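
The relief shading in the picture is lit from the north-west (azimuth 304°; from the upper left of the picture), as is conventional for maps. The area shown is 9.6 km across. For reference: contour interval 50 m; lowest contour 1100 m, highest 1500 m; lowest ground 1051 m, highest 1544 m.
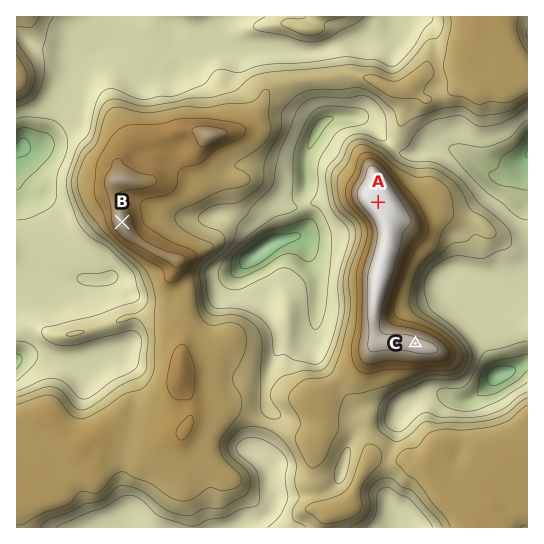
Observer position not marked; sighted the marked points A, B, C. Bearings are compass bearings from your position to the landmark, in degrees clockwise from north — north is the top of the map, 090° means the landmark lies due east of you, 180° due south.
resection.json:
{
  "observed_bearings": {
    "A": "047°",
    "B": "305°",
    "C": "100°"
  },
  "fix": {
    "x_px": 256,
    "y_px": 316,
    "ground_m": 1250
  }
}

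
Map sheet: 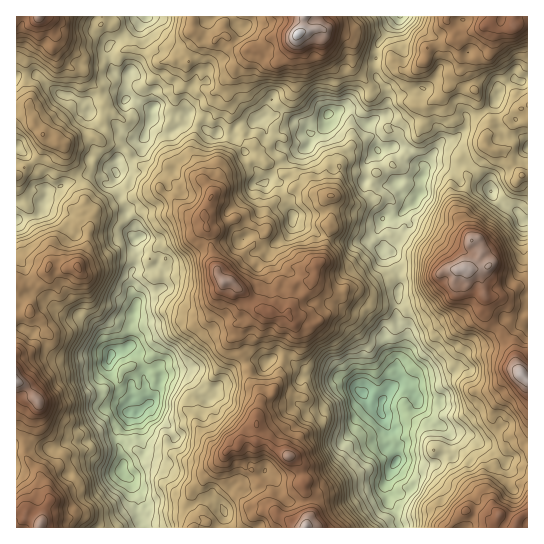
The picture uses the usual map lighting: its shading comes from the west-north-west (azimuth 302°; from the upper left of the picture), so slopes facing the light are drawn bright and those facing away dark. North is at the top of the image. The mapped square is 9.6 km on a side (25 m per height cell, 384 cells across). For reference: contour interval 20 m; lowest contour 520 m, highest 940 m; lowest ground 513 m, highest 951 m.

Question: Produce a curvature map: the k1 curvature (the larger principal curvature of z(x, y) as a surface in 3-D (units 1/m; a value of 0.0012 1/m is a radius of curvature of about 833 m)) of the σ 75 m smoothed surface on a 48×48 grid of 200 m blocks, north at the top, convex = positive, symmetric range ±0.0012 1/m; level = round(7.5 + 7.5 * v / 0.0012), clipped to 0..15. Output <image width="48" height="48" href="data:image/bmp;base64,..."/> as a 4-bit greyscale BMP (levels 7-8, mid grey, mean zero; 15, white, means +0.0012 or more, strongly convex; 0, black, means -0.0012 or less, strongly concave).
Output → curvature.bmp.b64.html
<image width="48" height="48" href="data:image/bmp;base64,Qk32BAAAAAAAAHYAAAAoAAAAMAAAADAAAAABAAQAAAAAAIAEAAATCwAAEwsAABAAAAAAAAAAAAAAABEREQAiIiIAMzMzAERERABVVVUAZmZmAHd3dwCIiIgAmZmZAKqqqgC7u7sAzMzMAN3d3QDu7u4A////AKz6jLy6lniM28fMmL3OyauYqGas+4q6urrLi+2oiYmrm5R8zfquuJl2eavKv+rP39muyZmqmYa7qYfMu6aLu5aIeJvafNjqacq9qcmIiIrc2Wunioq8rLd4eZa6ebvZR5nLa9hFZq2H3JqGuGnNyrqYiamaq7u5qZzai7lkeLlmrNuKpHzdyZnNhnqYmHymZ92YuZuofJitqu+Yht/9t4iLtmjKl4qpV8toqr26y4rHic/83/7Mk1p3eZnu2peLmqqribqK26uUrZ38u6i8tYmpqorqd4ibmJrKe7mqeKyp6ni+yom866iZiIqoeInIa5vqnIaXRXfL14d9+oeYnqh3aMurzanGbJz9zHWHaGWuqHdr/HaLzbiIi8Z5Wce6m7/7q7u4iYityGWL3dm+uLZaebd7WfypjP3HmWi8eImLrJZv2/puhLVKh5eLv9u6r6mJqWiNuJdqeOePtex9hYh8mYd3ylec/4h4yJdazKZqdbq+g7ushoechnl5t3m7/buKxoZHiLlZh7ypl3m8iKicdXmaiIqa25m8u4aJZ6qpnLu5qHm8mqm5u6m5qHecyGesvcibu4rMynm5mavNu5mnapepq6vsmKvah7mpiIi7momprMy67Ju5iIiXi63HmZ6Ippy6Z527mqiZ3buYi6iLyqmaupynuHuIqq2HhpqKq9m8uIioibqbmImp7KvNt6mpmsyIeKhXe83/mJmLu87bl3vMypqam6vKm/25mrqXev/qqrma2Imoqpr/qqm5mnjN79rKh7d2bf2WaJy8/KmXmoje7svtp5mrzNmrqshnrvqJhonO/7mYVpvLmqrdmMqsd9t5iLqs29lIuZmYvZR4aJqqit3rm3qtldxoY3h8ytpWrchpn7eJupd6m//Kl1qKya2JqLqbrMvLzbVXz9qIeYeKnOyJg5xluZy5ipq9zta9mqdXvaiXeXmb3umIl8pou8yqmZfbbvq5irqqvN3Muodo/rh6mLdoisqJrM2na/2Xd7u87+p5mZdb+rc628d5erl4ibyazq2nVYmbmudahaiK2Mlq7eyZq5pliJyKy5y6mczKmdis26h5uauLza2I3Ht2u4zJqt2pvKp4q8uIrLh4qomrykm7+5i713uryqy4uYplqs2Vd6uXmaz8xlr+7b25hmto11l6qayHl527qZ6od52nqb/bqJqnqZqYuXmaibl3lp14unzJqYu4ur25l1m923i4e5m4V6p6hYyniIqoqXrMua24mWnpi1bXapqpiJzKZYfLic3Jp32Gy76WWYvIapm5mrqZlmzYaabNqbmNx79myrypibuZq7iamayYp2rJi7nbmKh5yb1ntah8vNl5VriKlovJrMmrirvHm964q5p5Z5h+uMmsZ77Lt4m7vvybunuovr/3a73ZeGiuqsh83cipqYisuKy3vJu4zGv7nHnqZ3jMy5hYu4mqu8vM2q/7zazYq8zru4i7uLuryWmbt5mt66x1iq39zqvbuZzaut3N/Z3syVe8l1db9oyWh3javMzMpTa95my4yw=="/>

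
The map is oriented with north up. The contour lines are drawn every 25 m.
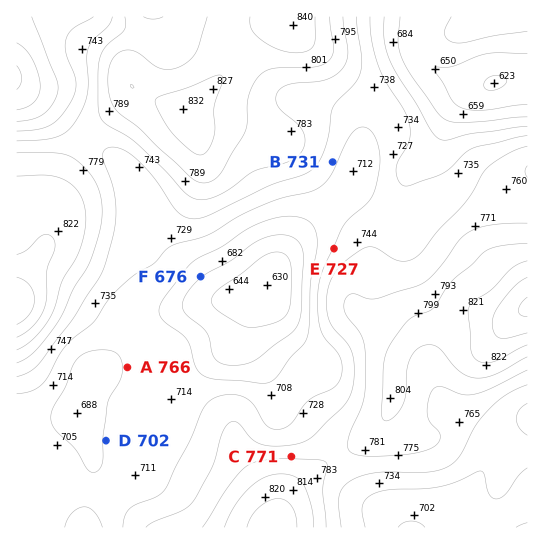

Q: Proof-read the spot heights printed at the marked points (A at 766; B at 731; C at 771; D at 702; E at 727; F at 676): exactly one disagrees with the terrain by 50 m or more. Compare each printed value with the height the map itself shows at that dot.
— A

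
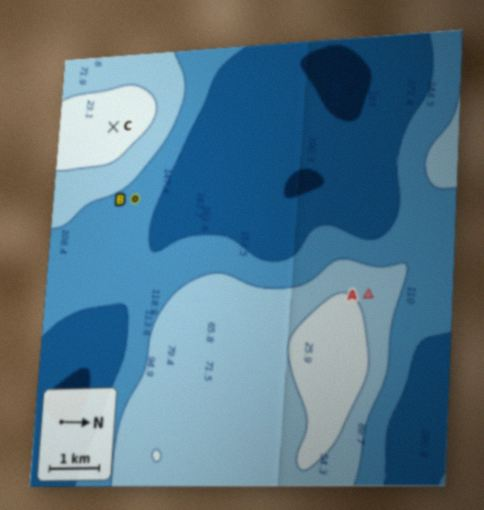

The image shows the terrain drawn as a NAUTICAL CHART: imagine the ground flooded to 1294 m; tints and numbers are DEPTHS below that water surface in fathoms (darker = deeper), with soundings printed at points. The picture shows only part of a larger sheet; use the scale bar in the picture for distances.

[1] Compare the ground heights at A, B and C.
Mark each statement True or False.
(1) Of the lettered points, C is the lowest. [False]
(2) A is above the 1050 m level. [True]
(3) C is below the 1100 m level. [False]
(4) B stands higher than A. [False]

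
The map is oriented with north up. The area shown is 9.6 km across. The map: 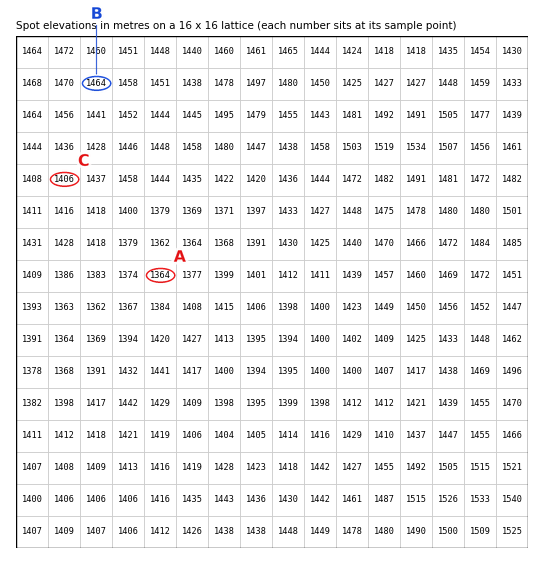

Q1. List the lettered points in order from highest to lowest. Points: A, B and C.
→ B C A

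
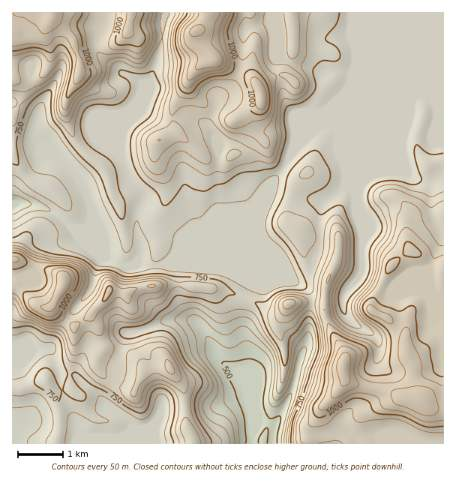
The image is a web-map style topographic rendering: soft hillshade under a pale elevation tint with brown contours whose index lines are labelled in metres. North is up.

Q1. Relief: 480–1220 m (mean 810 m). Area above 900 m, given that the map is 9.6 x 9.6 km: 24.6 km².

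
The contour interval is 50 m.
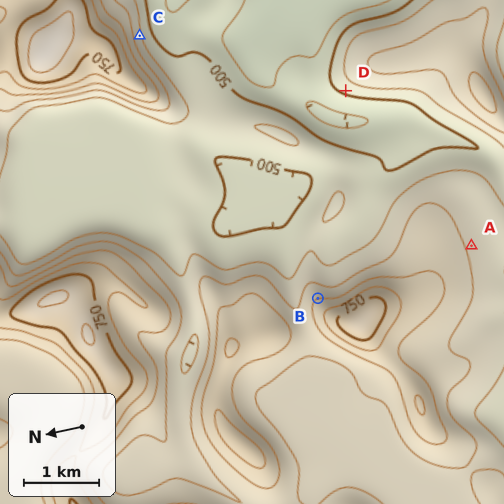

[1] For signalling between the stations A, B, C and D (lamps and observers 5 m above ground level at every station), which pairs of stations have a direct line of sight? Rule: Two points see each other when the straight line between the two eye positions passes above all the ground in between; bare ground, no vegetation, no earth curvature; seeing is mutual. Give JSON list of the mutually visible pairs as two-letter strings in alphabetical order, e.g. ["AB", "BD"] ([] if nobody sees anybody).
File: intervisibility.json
["BC", "BD", "CD"]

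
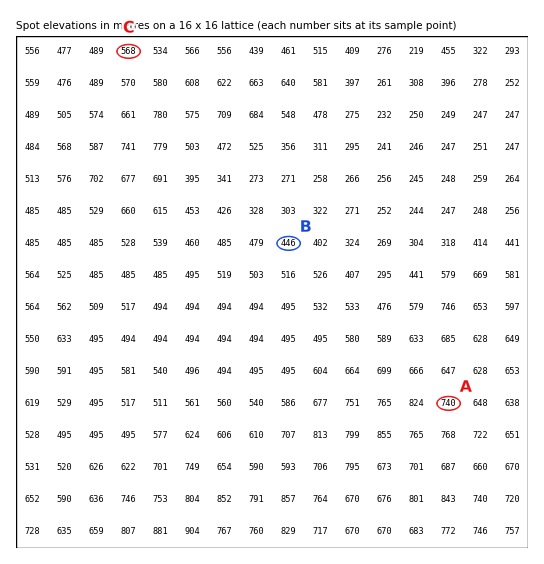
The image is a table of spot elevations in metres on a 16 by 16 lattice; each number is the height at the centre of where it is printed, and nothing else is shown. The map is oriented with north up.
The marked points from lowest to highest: B C A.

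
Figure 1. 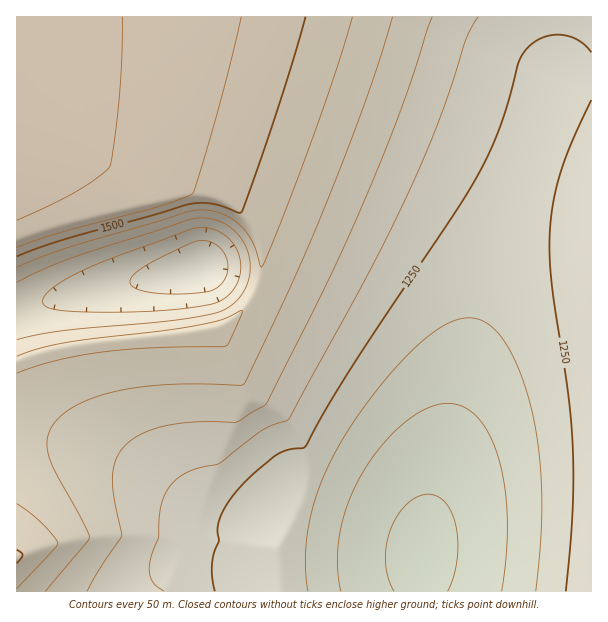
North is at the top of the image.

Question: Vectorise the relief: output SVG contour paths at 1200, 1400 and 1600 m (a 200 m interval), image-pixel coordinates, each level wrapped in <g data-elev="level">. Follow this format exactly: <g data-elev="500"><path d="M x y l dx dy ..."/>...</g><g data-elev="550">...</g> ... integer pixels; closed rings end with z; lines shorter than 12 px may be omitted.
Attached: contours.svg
<g data-elev="1200"><path d="M308 591l-3-36 5-37 12-38 19-39 34-49 36-41 17-14 15-11 13-6 12-2 9 1 9 4 9 7 8 9 16 30 12 39 8 41 3 43-1 47-5 52"/></g><g data-elev="1400"><path d="M45 591l42-49 2-5-6-16-26-45-7-17-3-18 5-15 9-10 14-10 19-8 22-7 48-6 34-1 42 1 5-2 47-101 34-79 41-105 26-81"/><path d="M17 282l27-13 31-12 113-37 10-2 11 0 9 3 15 9 12 15 5 18-1 15-6 15-11 12-14 7-50 9-109 10-42 9"/></g><g data-elev="1600"><path d="M17 220l58-28 21-13 14-12 5-29 5-43 2-78"/></g>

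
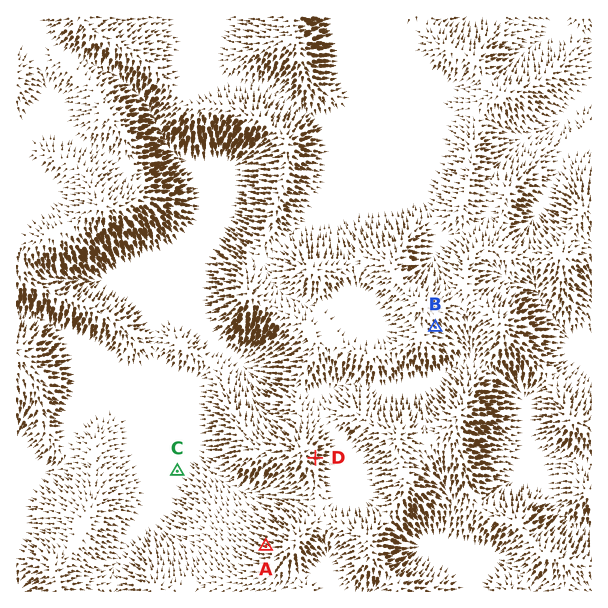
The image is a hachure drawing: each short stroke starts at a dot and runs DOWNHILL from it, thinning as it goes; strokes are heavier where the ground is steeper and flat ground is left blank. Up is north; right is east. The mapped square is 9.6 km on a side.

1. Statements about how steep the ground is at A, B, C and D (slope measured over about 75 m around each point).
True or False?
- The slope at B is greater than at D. False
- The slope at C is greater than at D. False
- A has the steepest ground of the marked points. True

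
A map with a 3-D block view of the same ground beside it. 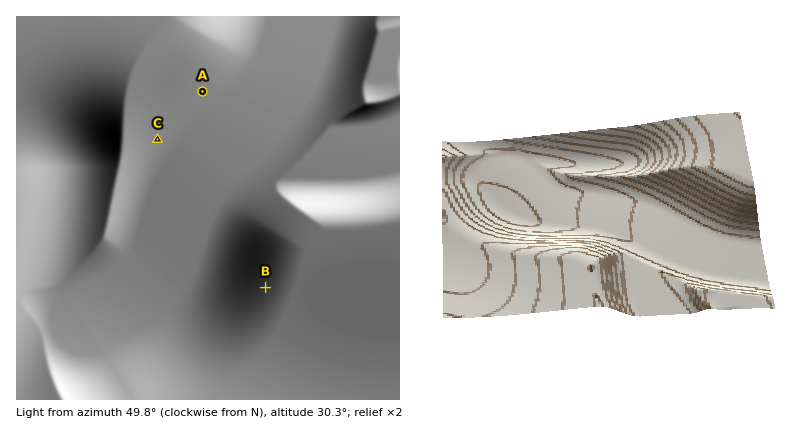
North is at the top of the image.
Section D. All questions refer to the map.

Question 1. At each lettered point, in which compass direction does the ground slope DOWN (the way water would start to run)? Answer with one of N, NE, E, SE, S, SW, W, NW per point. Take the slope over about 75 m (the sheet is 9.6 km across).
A SE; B W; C SE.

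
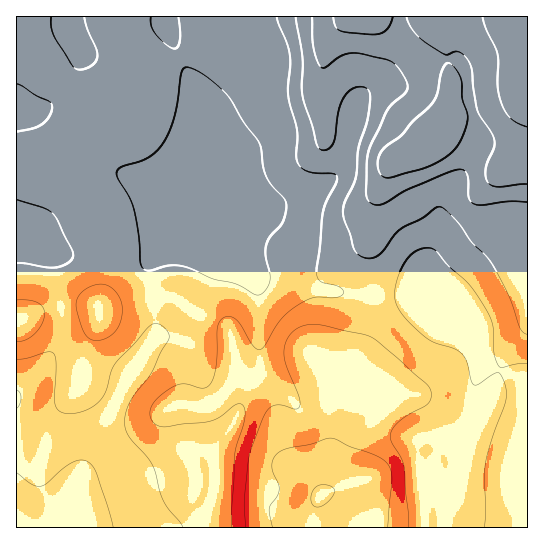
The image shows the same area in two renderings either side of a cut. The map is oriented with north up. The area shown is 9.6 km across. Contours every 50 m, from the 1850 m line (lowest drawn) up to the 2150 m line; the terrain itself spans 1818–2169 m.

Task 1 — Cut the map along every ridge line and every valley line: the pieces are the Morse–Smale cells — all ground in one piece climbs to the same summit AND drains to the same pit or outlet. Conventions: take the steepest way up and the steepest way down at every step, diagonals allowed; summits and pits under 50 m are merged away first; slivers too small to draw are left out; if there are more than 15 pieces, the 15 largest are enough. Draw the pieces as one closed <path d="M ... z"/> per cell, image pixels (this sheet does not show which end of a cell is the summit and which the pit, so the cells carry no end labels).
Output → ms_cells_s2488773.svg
<path d="M527 16l-363 1 0 8 21 42 12 35 0 31-2 13-18 32-2 11 1 9 9 17-1 22 4 8 26 22 19 4 14 0 6 5 8 3 18 0 42 12 45 5 64-3 31 24 11 12 4 8 5 24 8 6 28 9 8 6-2 53-10 15-6 21 2 23 13 34 6-1z"/><path d="M183 229l-6 8-12 6-12 12-4 8 0 16 7 44-1 12-3 4 6-2 19 2 9 4 5 4 20 51 18 25-2 10-10 10-5 11 4 16 0 16-15 42 320-1-12-33-2-23 6-21 10-15 2-53-8-6-28-9-6-4-3-5-5-24-14-17-31-24-35 3-42-1-39-6-35-10-18 0-8-3-6-5-25-2-16-8-18-16z"/><path d="M163 16l-94 0-1 10 12 25 0 8-8 19-9 13-17 16-11 4-19-2 1 419 50 0 2-2 6-33 13-44 67-114 1-12-7-44 0-16 4-8 12-12 12-6 7-8 1-14-9-17-1-9 2-11 16-28 4-17-1-38-11-28-21-42z"/><path d="M170 337l-12 0-6 4-25 40-19 36-15 21-17 49-4 31-3 10 130 0 2-2 15-40 0-16-4-16 5-11 10-10 2-10-18-25-20-51-10-7z"/><path d="M67 16l-51 1 1 91 18 3 11-4 17-16 9-13 8-19 0-8-9-17z"/>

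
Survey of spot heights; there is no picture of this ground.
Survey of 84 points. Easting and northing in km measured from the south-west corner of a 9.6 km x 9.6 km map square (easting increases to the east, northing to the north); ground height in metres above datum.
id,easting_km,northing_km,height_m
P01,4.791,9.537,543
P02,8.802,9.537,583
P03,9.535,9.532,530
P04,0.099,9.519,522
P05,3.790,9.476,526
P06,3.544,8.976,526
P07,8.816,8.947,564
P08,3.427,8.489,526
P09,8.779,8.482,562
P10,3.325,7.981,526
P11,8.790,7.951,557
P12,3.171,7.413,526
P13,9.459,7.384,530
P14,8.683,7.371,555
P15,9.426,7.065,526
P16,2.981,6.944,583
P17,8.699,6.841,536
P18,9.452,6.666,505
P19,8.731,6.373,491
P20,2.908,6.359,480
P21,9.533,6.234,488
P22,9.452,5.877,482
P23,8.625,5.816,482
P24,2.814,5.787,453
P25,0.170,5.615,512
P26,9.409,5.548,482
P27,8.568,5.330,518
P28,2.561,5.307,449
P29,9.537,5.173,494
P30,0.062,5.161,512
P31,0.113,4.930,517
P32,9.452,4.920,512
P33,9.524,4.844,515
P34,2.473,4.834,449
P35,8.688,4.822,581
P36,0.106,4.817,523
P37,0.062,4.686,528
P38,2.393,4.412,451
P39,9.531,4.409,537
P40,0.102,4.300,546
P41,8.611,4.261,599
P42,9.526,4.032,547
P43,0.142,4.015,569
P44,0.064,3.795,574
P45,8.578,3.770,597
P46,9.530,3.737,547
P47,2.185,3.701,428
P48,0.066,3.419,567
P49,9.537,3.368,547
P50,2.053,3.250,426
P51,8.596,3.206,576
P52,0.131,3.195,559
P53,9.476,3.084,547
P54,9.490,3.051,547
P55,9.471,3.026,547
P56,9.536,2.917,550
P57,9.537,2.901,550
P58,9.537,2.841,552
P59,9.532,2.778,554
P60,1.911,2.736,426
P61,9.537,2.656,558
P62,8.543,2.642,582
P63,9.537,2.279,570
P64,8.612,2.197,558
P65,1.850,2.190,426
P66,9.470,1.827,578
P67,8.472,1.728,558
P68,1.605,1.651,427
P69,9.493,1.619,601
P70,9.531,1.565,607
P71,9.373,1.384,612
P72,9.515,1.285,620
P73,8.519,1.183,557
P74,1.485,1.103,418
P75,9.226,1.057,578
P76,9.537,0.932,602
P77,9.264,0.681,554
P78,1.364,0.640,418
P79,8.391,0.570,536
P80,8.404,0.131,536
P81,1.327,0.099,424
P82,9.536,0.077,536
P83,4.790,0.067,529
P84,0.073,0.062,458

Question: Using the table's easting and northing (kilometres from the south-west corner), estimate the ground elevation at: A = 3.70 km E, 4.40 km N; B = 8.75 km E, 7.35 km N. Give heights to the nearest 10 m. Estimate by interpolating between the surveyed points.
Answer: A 480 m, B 560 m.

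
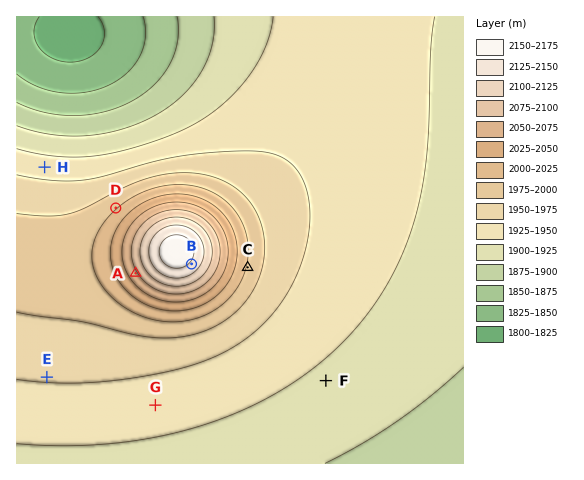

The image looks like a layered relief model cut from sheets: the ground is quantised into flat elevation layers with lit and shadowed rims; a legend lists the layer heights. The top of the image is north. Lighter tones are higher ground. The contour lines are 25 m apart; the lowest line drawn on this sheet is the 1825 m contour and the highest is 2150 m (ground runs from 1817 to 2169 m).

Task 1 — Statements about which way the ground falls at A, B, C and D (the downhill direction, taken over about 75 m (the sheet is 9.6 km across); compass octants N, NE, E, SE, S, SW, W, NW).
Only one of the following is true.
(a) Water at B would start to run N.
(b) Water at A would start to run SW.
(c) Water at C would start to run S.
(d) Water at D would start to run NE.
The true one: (b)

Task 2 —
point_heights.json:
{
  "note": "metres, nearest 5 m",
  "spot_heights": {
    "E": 1950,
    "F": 1920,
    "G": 1935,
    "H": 1940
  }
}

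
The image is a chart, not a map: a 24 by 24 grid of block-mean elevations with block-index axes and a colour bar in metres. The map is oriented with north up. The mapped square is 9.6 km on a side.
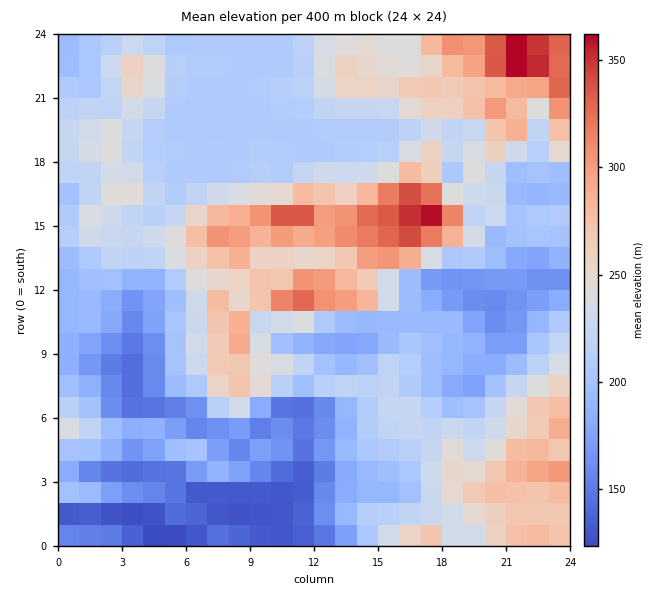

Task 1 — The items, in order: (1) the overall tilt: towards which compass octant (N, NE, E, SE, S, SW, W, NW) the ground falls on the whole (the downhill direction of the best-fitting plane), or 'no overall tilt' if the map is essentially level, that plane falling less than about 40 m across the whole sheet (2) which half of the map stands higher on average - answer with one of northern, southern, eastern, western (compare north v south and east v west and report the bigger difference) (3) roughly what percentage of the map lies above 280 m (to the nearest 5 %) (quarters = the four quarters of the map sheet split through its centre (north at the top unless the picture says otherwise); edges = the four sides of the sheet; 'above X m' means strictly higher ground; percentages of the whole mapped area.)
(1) Overall the map slopes down towards the south-west.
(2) The northern half stands higher on average than the southern half.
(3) About 10 % of the map lies above 280 m.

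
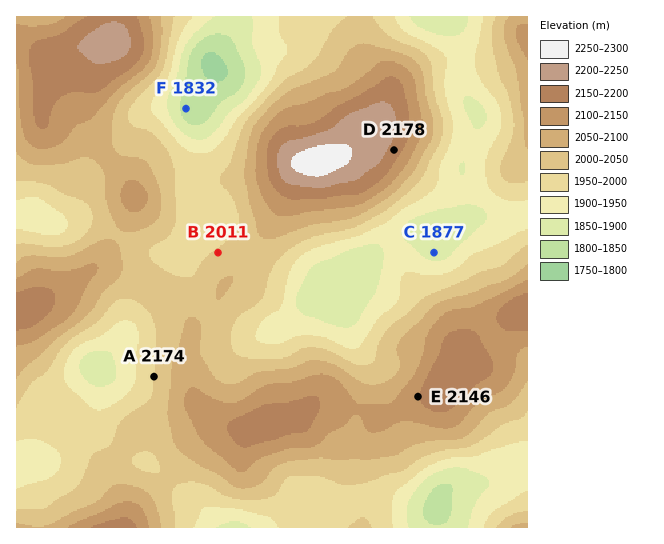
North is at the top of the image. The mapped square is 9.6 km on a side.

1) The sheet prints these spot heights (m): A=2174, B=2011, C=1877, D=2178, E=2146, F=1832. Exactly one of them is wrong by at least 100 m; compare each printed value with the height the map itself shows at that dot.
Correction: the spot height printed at A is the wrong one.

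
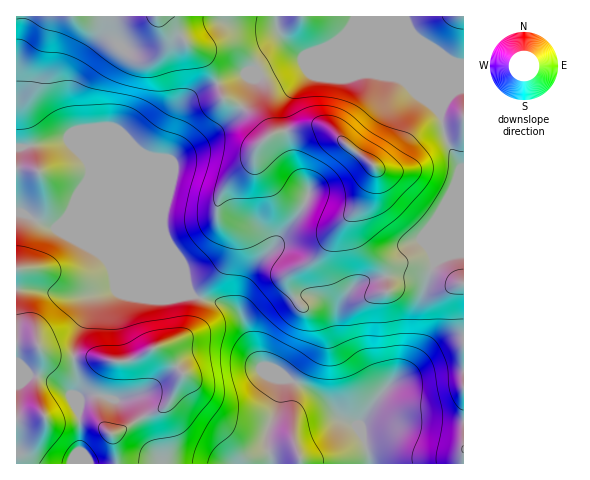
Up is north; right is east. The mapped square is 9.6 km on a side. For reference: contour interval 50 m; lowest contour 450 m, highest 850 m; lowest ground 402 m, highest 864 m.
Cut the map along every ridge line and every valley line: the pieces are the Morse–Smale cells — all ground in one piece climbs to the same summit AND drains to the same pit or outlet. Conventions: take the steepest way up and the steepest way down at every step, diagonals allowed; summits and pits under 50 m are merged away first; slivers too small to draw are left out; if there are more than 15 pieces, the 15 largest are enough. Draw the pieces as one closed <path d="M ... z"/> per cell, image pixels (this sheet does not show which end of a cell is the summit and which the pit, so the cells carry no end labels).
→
<path d="M405 16l-128 0-1 10 2 7 20 20 54 23-10 1-38-17-16 2-29 12-6 7-2 10-13 22-30 25-33 20-7 15 0 23-5 21 0 12 20 51 11 16 31 8 12 7 5 8 18 45 24 11 4 4-7 2-4 25-10 26 0 14 4 18 193-1 0-373-4 0-7 3-10 15-2 0-33-80z"/><path d="M22 213l-6 1 0 76 24 0 28 6 34-3-11 7-17 44 0 24 3 7-1 21 4 25 0 42 190 1-3-32 10-26 4-25 7-2-4-4-24-11-18-45-4-7-13-8-31-8-13-15-8-5-116-48-10-2z"/><path d="M276 16l-259 0-1 131 6 1 46-8 22 25 16 39 79 80-22-55 0-12 5-21 0-23 4-12 36-23 21-16 16-19 8-22 6-7 14-7 20-7 11 0 38 17 10-1-54-23-20-20z"/><path d="M40 290l-24 1 0 172 64 1 0-43-4-25 1-21-3-7 0-24 17-44 11-7-34 3z"/><path d="M68 140l-52 8 0 65 10 1 21 12 16 5 115 47-3-5-69-69-16-39z"/><path d="M463 16l-57 1 2 11 33 80 12-15 11-4z"/>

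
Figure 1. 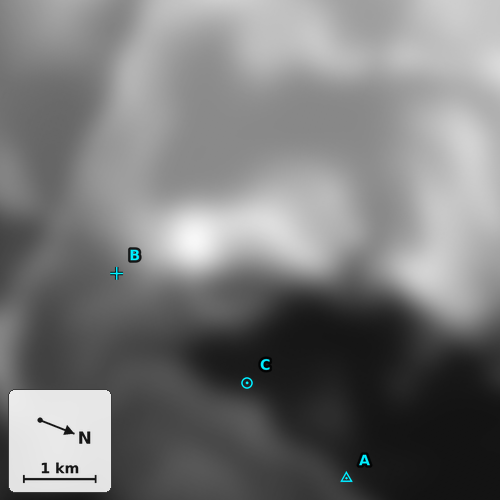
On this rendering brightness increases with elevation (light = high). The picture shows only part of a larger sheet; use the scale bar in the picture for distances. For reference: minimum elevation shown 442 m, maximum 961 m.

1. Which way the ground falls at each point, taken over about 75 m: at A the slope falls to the NW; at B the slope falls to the SE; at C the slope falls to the W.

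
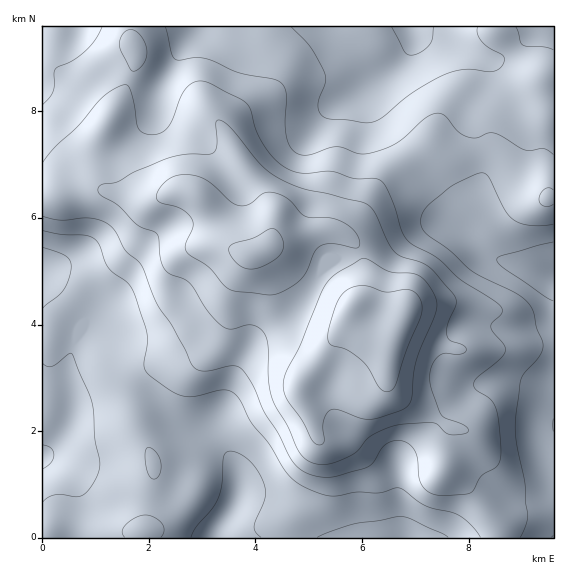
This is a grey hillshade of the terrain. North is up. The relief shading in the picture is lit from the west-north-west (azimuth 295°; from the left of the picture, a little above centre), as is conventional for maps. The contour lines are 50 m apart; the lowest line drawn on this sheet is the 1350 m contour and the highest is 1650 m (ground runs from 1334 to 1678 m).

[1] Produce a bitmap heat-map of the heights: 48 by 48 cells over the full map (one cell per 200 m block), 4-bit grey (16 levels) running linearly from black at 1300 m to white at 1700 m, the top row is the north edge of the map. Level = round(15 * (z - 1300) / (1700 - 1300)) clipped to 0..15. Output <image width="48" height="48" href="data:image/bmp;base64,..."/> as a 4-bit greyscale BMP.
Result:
<image width="48" height="48" href="data:image/bmp;base64,Qk32BAAAAAAAAHYAAAAoAAAAMAAAADAAAAABAAQAAAAAAIAEAAATCwAAEwsAABAAAAAAAAAAAAAAABEREQAiIiIAMzMzAERERABVVVUAZmZmAHd3dwCIiIgAmZmZAKqqqgC7u7sAzMzMAN3d3QDu7u4A////AERERVZmZlQzIzRERERERDMzM0RFVnZlVERERVVmZlVDMzRERERERERDRERVZ3dmVURERFVWVVVUMzNERFVVRERERVZmd3ZmVURERFVVVVVVQzNERVVVVVVVVnd3d3ZmVTREREVVVVVVQzNERVZmZmZmZ4iId3ZmVDMzREVVZVVVQzNEVmd3d3ZmeJmYh3dlVCIzNEVWZlVVQzREV4mZiHdmeJmYiHdlRCIzNEVWZVVURERFaJqqmYd2eJmZiIdlRCIzREVWZVVERERWeau7qph3eJmZmYdlRCIzRFVWVVREREVWibu7qqmIiJmZmYdlRDMzRFVVVVRERFVnmru7u7qpmZmZmYdVRDMzRFVVVVVERVZ4m7y7u8y7qqmZmIdlRDMzRFVVVVVVVVZ5q8y7zMzMuqmYiHdlRDMzRFVVVWZmVWeJvMzMzN3dypmYh3dlVDM0RFVVVmd3ZneKvMzMzN3dypmIh3ZlVERERVVWZnd3d3iavMzMzd3typmYh3dmVURERVVWZneIiIiau8zd3d7ty6mZmId2VURERFVWZ3eIiIiaq8zd3d7u26mZmYd2ZUREREVVZ3iImZmaq7zd3u7u3KqZmId2ZURERERVZ4iJmZmaq7zd7u7u7LqZiHd2ZURERERWd4iZqqqqq7zd7u7u7cqYiId2VUREREVWeImZqqqru7vN7u7u7cupiId2VEREREVWeJmaq7u7u7vN7u3e7cupiHdlRDRERFVniZmqu8zMu7u83d3d3LqYd2ZUMzNERVZniZqrvM3MzLu7zMzMy6mHZVRDMjNEVWZ4maq7zd3d3Mu7u8u6qph2VEQzMzREVWeImrvMzd7t3Mu7u7upmIdlRERDM0RVVneJmrvM3d3d3cu7u7qZh2ZURERERFZmZniZmqvMzd3d3MzMu7qYdlVURVVVVXd3d4maqqu8zMzd3MzLu6qYZlVVVVVmZoiIiJmqu7vMzMzMzLu7uqmHZlVVVVZnd5mZmZqru8zMy7vMy7qqqZmHZmVVVVZneJmZmZqqvMzMu7u7uqmZmYh3ZmZlVWZneImZmZmqu8zLuqu6mYiIiIh3ZmZmZmZmd4iJmZmZqru6qqqph3d3d3d3ZmZmZmZmZ4iJmZmZmaqqqqqYdmZnZmZmZmZmZmZmZniImZiIiJmZmqmHZlVmZVVmZmZmZmZmZneImZiIiImZmph3ZVVVVVVVZmZmZmZlZXd4iZiHd4iZmZh2ZVRERERFVmZmVmVVZmd3iJiHd4iZmYh2ZVRERDREVWZVVVVVVmZneIiHd3iZmYd2ZVRDMzM0RVVVVVVVVVZnd4h3d3iJiHd2ZVRDMzMzRFVVVVVVVVZmd3d3ZneId2ZmZVRDMzMzNERVRERVVVZmd3d3dmd3ZmZVVVRDMzIiMzRERERFVVZmZ3eHdmZmZVVVVURDMzIiIjMzNEREVVVVZ3iIdlVVVVVVVUQzMzMiIiIzNERERFVVVniIdlVVVUREREMzMzMiIiIjNEREQ1VEVneHdlREREREREMzMzIiEiIjRERDMw=="/>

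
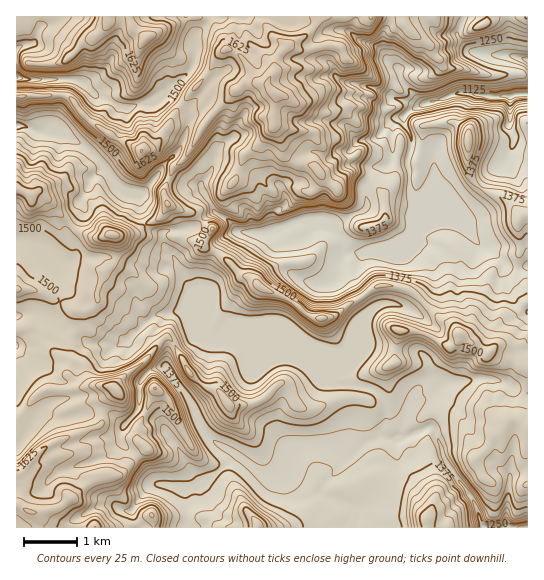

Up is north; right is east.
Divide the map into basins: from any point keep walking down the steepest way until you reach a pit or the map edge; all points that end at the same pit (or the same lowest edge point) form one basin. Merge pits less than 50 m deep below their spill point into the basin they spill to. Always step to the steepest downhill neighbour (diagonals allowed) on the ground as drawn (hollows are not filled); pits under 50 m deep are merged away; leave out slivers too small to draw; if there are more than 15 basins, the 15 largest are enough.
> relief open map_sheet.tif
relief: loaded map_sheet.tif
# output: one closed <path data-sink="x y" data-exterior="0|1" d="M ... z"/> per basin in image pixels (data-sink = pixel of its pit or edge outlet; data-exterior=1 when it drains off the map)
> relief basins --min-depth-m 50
<path data-sink="527 94" data-exterior="1" d="M402 16l-137 0-1 7 7 11 16 12-12 17 0 8-6 7-1 7-9-2-6-6-14-22-9-6-5 0-9 9-8 16-32 37-15 27-10 10-3 1 14 4 13 13-11 24 3 13 12 8 7 28 17 5 3 4 11 4 10 8 14 15 9 2 12 11 28 12 23 17 18 0 48-32 19 2 16 6 52 47 16 8 5 5 4-1 10 5 9 2 17 9 1-291-9-4-34 2-18-6-21-1-13-14-2-7-24-20z"/><path data-sink="527 527" data-exterior="1" d="M170 205l-3 1-8 13-13 5-7 7-5 2-19 2 2 6 0 16-13 16-7 17 0 12-11 9-11 0-4 12 1 11-3 23 2 3 13 7 3 11 4 6 20 3 8 6 36-3-7 19-11 20 0 10 10 10-10 6-16 20-20 1-14 8-24 21-8 4-16 3-2 2 2 14 86 0 14-5 12-8 3 13 374-1 0-158-2-2-35-15-4 1-5-5-16-8-52-47-16-6-19-2-48 32-18 0-23-17-28-12-12-11-9-2-14-15-10-8-11-4-3-4-17-5-7-28z"/><path data-sink="17 77" data-exterior="1" d="M263 16l-246 0-1 79 51 1 23 25 13 10 38 20 6-2 14-11 15-27 32-37 8-16 9-9 5 0 9 6 14 22 6 6 9 2 1-7 6-7 0-8 12-17-16-12-7-11z"/><path data-sink="17 126" data-exterior="1" d="M63 95l-47 2 0 92 14 7 9-4 36 37 19 8 40-4 12-9 13-5 9-14-4-15 11-24-16-14-10-3-8 2-10-7-24-11-17-12-20-24z"/><path data-sink="527 59" data-exterior="1" d="M527 16l-124 0 0 3 4 8 24 20 2 7 13 14 21 1 18 6 34-2 8 3z"/>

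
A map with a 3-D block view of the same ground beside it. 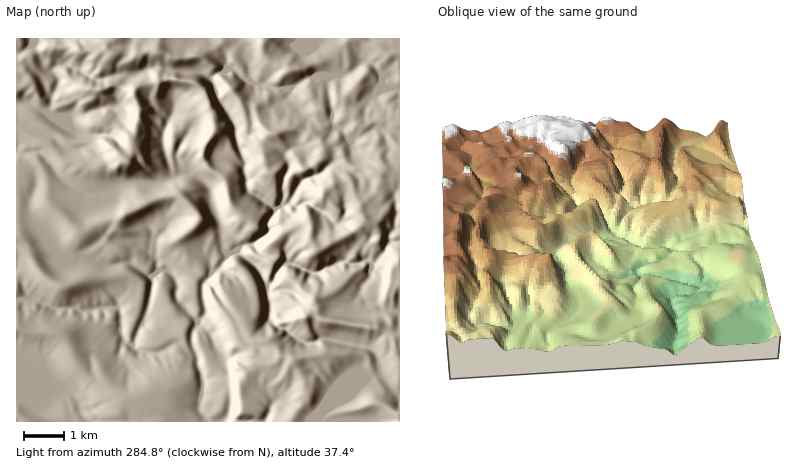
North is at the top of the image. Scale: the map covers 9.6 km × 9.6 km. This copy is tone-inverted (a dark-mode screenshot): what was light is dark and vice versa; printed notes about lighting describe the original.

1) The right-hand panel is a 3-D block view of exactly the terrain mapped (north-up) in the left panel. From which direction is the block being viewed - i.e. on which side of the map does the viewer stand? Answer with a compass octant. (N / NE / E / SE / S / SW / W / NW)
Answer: W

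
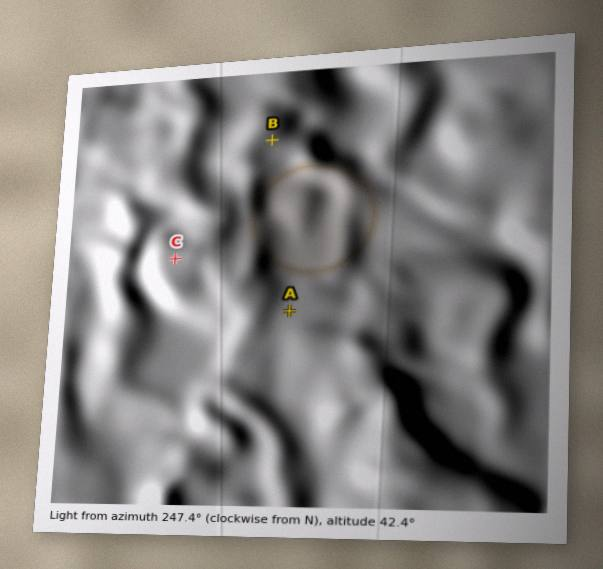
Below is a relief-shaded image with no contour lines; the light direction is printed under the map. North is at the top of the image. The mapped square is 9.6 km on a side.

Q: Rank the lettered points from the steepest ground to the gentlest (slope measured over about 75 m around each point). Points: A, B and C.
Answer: B C A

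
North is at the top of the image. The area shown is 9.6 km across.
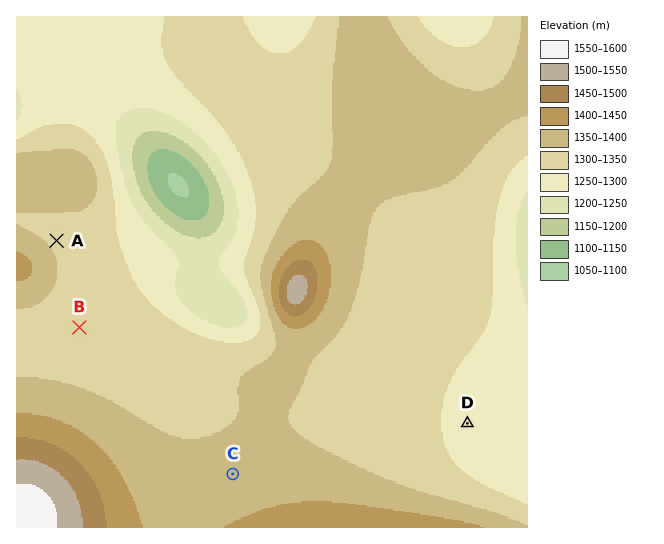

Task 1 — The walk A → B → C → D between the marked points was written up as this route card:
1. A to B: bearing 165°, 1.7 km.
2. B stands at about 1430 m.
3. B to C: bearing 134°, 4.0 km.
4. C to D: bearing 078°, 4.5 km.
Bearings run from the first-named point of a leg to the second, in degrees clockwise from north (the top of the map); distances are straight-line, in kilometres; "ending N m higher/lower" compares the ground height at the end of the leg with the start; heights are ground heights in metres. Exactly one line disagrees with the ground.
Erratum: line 2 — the height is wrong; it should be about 1320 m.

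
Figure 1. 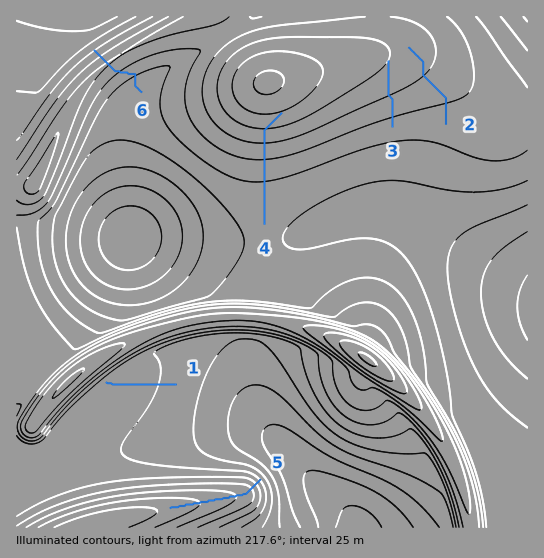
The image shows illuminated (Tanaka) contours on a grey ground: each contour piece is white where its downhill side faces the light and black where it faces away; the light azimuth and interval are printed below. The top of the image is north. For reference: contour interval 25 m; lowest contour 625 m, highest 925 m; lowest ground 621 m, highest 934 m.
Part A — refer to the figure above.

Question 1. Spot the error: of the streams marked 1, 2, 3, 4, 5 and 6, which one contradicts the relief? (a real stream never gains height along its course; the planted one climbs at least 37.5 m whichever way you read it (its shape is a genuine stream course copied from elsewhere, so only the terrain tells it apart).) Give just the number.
6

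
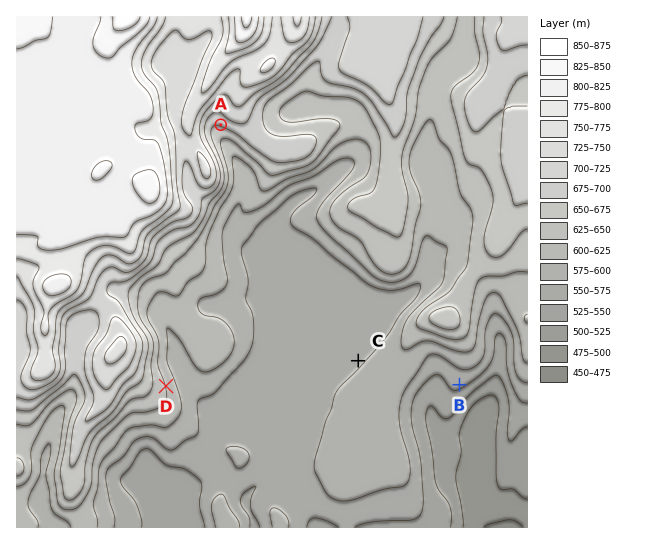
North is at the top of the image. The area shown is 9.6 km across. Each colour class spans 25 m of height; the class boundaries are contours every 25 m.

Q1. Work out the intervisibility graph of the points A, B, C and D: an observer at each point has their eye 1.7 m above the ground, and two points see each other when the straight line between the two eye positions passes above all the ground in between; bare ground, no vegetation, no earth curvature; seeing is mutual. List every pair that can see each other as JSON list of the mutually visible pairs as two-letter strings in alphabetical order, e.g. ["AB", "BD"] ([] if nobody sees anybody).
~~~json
["AC", "CD"]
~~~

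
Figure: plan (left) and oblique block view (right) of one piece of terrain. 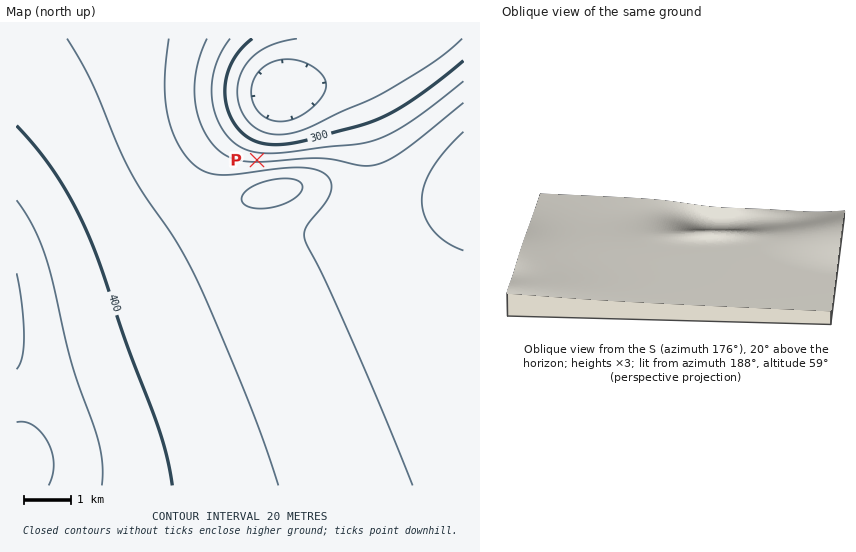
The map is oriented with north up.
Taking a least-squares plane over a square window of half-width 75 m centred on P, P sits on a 6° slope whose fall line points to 2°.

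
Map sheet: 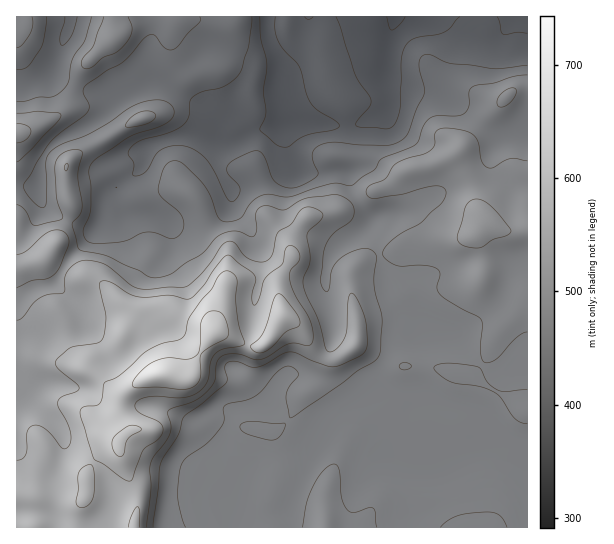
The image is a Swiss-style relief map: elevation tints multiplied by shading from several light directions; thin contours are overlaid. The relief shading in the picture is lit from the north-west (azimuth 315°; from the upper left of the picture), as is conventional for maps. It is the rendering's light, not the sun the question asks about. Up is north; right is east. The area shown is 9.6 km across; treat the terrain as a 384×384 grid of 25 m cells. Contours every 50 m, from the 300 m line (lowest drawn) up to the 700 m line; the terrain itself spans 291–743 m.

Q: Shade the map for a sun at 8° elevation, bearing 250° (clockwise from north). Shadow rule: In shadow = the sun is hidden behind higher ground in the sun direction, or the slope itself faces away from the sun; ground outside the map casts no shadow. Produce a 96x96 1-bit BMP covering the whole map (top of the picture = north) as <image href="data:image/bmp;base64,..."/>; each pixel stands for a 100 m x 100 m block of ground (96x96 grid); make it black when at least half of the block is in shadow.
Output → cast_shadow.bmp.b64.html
<image width="96" height="96" href="data:image/bmp;base64,Qk2+BAAAAAAAAD4AAAAoAAAAYAAAAGAAAAABAAEAAAAAAIAEAAATCwAAEwsAAAIAAAAAAAAA////AAAAAAAAAAHgAAAAAAAAAAAAAAH4AAAAAAAAAAAAAAH+AAAAAAAAAAAAAAH/gAAAAAAAAAAAAAH/wAAAAAAAAAAAAAD/wAAAAAAAAAAAAAD/wAAAAAAAAAAAAAD/gAAAAAAAAAAAAAD/gAAAAAAAAAAAAAD/gAAAAAAAAAAAAAH/gAAAAAAAAAAAAAH/gAAAAAAAAAAAAAP/gAAAAAAAAAAAAAP/AAAAAAAAAAAAAAI/AAAAAAAAAAAAAAAfAAAAAAAAAAAAAAAfAAAAAAAAAAAAAAAfgAAAAAAAAAAAAAA/wAAAAAAAAAAAAAD/4AAAAAAAAAAAAAP/8AAAAAAAAAAAAAf/+AAAAAAAAAAAAAfAfAAAAAAAAAAAAAAAAAAAAAAAAAAAAAAAGAAAAAAAAAAAAAAAPAAAAAAAAAAAAAAAPgAAAAAAAAAAAAAAP4AAAAAAAAAAAAAAP8AAAAAAAAAAAAAAP+AAAAAAAAAAAAAAH/AAAAAAAAAAAAAAH+AAAAAAAAAAAAAAD8AAAAAAAAAAAAAAAACAQHAAAAAAAAAAAAAA4PgAAAAAAAAAAHAB8PwAAAAAAAAAAPgB+P4AAAAAAAAAAfgD+P4AAAAAAAAAAfgH+PwAAAAAAAAAAfwP+PwAAAAAAAAAAfwf+PwAAAAAAAAAAPw/+PgAAAAAAAAAAPw/+PgAAAAAAA8DAPg/+PAAAAAAAB+GAPg/+OAAAAAAAD/AAHg/8AAAAAAAAD/gAHg/8AAAAAAAAH/gAHgP4AAAAAAAAP/AAPwD4AAAAAAAAf8AAP4H4AAAAAAAw/4AAP4H4AAAAAAA9/wAAP4H8AAAAAAA/+AAAP4P8AAAAAAA/wAAAPwP+AAAAAAA/4AAAHgH8AAAAAAA/8AAAAAAAAAAAAAA/+AAAAAAAAAAAAAgD+AAAAAAAAAAAAB4D+AABgAAAAAAAAB8D4AADwAAA4AAACB8H8AAD4AAA4AAAAB4H+AAH4AABwAAAABwP+AAH4BABgAAAAAAP/AAP4DgBgAAAAAAP/AAfwDgBAAAAAAAP+AAfwHAAAAAAAAAP8AAfgHAAAAAAAAAP8AAOAHAAAAAAAAAP8AAAAPAAAAAAAAAP8AAAAPAAAAAAAAADgAAcAPAAAAAAgAYAAAAcAOAAAAABwAcAAAAAAGAAAAAB4AOAAAAAAAAAAAAD4AAAAAAAAAAAAAABAAAAAAAAAAAAAAAAAAAAAAAAAAAAAAAAAAAAAAHAAEAAAAAAAAAAAAPwAOAAAAAAAAAAAAPwAOAAAAAAAAAAAAAAAeAAAAAAAAAAAAAAAeAAAAAAAAAAAAAAAeAAAAAAAAAAAAAAAeAAAAAAAAAAAAAAAOAAAAAAAAAAAAAAAOAAAAAAAAAAAAAAAOAAAAAAAAAAAAAAAOAAAAAAAAAAAAAAAeAAAAAAAAAAAAAAAeAAAAAAAAGAAAAAA8AAAAAAAAPAAYAAB8AAAAAAAAPgAcAAB8AAAAAAAAPgAcAAB8AAAAAAAAPwAMAAB8AAAAAAAAPwAAAAB8AAAAAAAA="/>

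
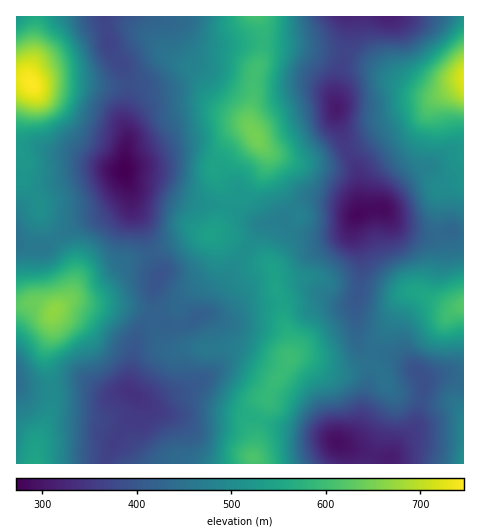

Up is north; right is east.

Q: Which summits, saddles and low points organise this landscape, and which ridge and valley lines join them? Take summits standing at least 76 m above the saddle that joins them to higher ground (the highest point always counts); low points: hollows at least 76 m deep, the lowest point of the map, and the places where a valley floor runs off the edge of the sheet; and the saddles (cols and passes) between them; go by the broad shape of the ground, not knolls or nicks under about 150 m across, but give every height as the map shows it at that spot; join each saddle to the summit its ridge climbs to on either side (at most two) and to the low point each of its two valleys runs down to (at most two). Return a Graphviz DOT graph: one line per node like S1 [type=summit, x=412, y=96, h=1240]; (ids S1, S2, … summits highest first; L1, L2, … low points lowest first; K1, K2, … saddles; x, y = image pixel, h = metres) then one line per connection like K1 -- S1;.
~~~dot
graph terrain {
  S1 [type=summit, x=32, y=84, h=747];
  S2 [type=summit, x=463, y=78, h=726];
  S3 [type=summit, x=54, y=311, h=668];
  S4 [type=summit, x=256, y=137, h=648];
  S5 [type=summit, x=463, y=306, h=622];
  S6 [type=summit, x=252, y=458, h=614];
  L1 [type=low, x=124, y=171, h=272];
  L2 [type=low, x=357, y=215, h=281];
  L3 [type=low, x=337, y=442, h=290];
  L4 [type=low, x=133, y=395, h=339];
  K1 [type=saddle, x=260, y=420, h=567];
  K2 [type=saddle, x=244, y=253, h=507];
  K3 [type=saddle, x=52, y=389, h=496];
  K4 [type=saddle, x=55, y=241, h=467];
  K5 [type=saddle, x=374, y=351, h=446];
  K6 [type=saddle, x=155, y=313, h=421];
  K7 [type=saddle, x=127, y=83, h=388];
  K8 [type=saddle, x=346, y=54, h=371];
  K9 [type=saddle, x=353, y=221, h=287];
  K1 -- S6;
  K1 -- L3;
  K1 -- L4;
  K2 -- S4;
  K2 -- S6;
  K2 -- L1;
  K2 -- L2;
  K3 -- S3;
  K3 -- L1;
  K3 -- L4;
  K4 -- S1;
  K4 -- S3;
  K4 -- L1;
  K5 -- S5;
  K5 -- S6;
  K5 -- L2;
  K5 -- L3;
  K6 -- S3;
  K6 -- S4;
  K6 -- L1;
  K6 -- L4;
  K7 -- S1;
  K7 -- S4;
  K7 -- L1;
  K8 -- S2;
  K8 -- S4;
  K8 -- L2;
  K9 -- S4;
  K9 -- S5;
  K9 -- L2;
}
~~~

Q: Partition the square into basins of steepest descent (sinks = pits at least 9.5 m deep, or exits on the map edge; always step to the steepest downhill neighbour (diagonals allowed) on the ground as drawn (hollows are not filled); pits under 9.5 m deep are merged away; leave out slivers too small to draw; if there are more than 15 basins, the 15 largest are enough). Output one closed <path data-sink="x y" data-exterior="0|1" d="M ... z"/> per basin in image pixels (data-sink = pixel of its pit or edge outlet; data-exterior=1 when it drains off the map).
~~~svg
<path data-sink="124 171" data-exterior="0" d="M174 60l-12 2-17 16-7 3-22 5-29-2-54 1-8-6-8 0-1 101 5 0 13 13 4 7 4 17 6 12 19 26 7 18-1 19 5-9 10-7 20-6 17-9 26-6 42-19 18-1 6 11 0 19-6 11-18 13-14 17-1 13 5 21 7 6 16 4 18-3 13 1 28 14 19 6 6-11-1-20-6-16 0-16-8-18-2-20-4-4-20-7-22-17-15-5 8-14 6-18-1-10-11-18-1-7 15-23 10-9 14-6-6-11-18-18-13-9-20-23z"/><path data-sink="358 214" data-exterior="0" d="M463 84l-24 12-19 20-35 14-22 14-33 16-28 3-16-3-19-9-16-21-17 8-16 20-5 13 12 21 1 10-6 18-8 14 15 5 22 17 20 7 4 4 2 20 8 18 0 16 6 16 0 19 2 2 8-1 8 2 26 13 18-1 20-9 5-20 14-17 12-27 4-4 7-3 6 1 30 16 15-2z"/><path data-sink="133 395" data-exterior="0" d="M77 301l-13 2-12 11-1 21-5 13 0 14 5 20 0 23-15 40 0 19 218-1-1-8 3-11 2-18 9-21 1-10 16-27-19-6-28-14-13-1-18 3-18-5-5-5-4-12-1-17 2-8-6 5-17 6-7 0-17-6-44-4z"/><path data-sink="337 442" data-exterior="0" d="M414 291l-8 3-4 4-12 27-14 17-5 20-3 3-21 7-14 0-29-14-11-1-4 1-3 10-18 27-1 10-9 21-2 18-3 11 2 9 209-1 0-156-15 1z"/><path data-sink="105 17" data-exterior="1" d="M258 16l-222 0-2 41-5 21 4 7 54-1 29 2 22-5 7-3 17-16 12-2 21 8 20 23 13 9 18 18 3 5 5-28 0-19 7-16 2-15-1-20z"/><path data-sink="336 109" data-exterior="0" d="M287 46l-17 0-8 7-8 23 0 19-5 18 0 12 11 19 7 7 23 10 12 2 24-2 10-4 27-13 22-14 35-14 19-20 13-7-12 5-13 1-21-8-35-22-22-11z"/><path data-sink="388 17" data-exterior="1" d="M463 16l-204 1 4 15 0 20 7-6 17 0 59 7 25 12 40 25 16 5 8 0 29-12z"/><path data-sink="159 276" data-exterior="0" d="M211 235l-18 1-42 19-26 6-17 9-20 6-10 7-12 18 11 0 12 3 37 2 24 8 7 0 17-6 19-19 14-9 9-11 2-16z"/><path data-sink="17 236" data-exterior="1" d="M21 180l-5 1 0 124 19-2 19 8 13-11 5-7 2-12-1-14-6-12-19-26-6-12-4-17z"/><path data-sink="17 383" data-exterior="1" d="M35 303l-19 3 1 158 19-1 1-23 9-19 5-16 0-23-5-20 0-14 5-13 2-23z"/><path data-sink="17 17" data-exterior="1" d="M35 16l-19 1 1 62 13 2-1-8 5-16z"/>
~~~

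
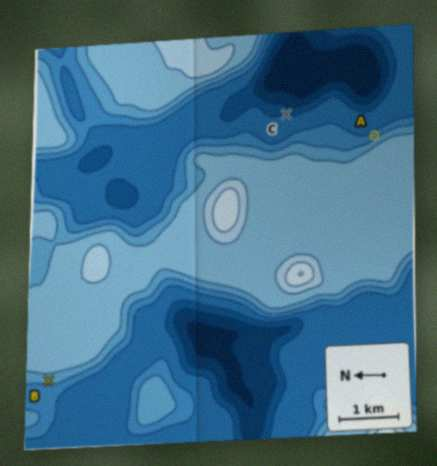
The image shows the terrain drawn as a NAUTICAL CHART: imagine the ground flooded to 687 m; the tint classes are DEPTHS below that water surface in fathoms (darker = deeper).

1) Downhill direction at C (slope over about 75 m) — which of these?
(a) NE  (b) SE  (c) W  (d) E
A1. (d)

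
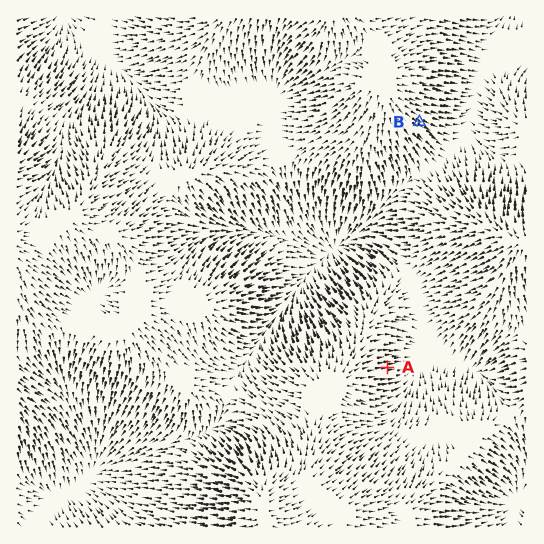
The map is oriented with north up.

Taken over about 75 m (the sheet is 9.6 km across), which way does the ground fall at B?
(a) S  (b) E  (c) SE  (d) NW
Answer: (c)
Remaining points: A E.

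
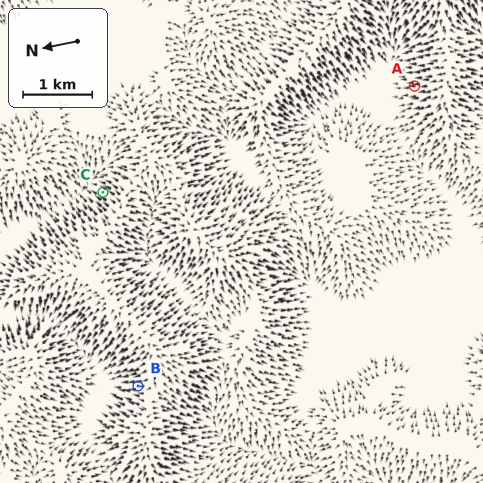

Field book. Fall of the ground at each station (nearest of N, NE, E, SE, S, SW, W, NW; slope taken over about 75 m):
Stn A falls N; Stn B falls N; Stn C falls NE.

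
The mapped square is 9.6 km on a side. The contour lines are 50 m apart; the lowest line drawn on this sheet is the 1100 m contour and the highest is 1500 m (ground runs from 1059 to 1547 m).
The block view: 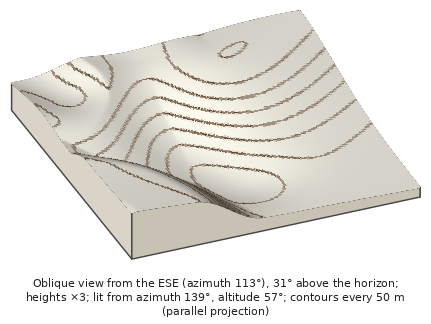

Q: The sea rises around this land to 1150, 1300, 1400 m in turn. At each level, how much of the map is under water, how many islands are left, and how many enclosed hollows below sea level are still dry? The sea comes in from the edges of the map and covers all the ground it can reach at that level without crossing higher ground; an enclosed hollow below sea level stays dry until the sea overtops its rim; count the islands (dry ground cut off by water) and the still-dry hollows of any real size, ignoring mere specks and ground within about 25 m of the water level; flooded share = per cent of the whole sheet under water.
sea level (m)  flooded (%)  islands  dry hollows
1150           24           0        0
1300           48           0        0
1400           76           0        0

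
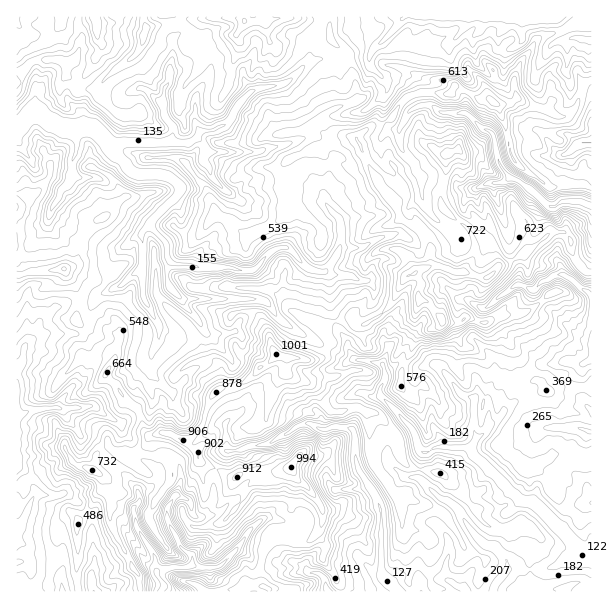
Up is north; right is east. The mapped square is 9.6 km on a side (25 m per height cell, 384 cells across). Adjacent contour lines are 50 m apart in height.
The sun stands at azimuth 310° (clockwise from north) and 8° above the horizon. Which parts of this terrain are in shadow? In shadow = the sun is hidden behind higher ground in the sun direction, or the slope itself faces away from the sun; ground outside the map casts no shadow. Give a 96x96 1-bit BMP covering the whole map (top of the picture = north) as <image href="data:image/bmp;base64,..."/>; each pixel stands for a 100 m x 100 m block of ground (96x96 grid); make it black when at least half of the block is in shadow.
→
<image width="96" height="96" href="data:image/bmp;base64,Qk2+BAAAAAAAAD4AAAAoAAAAYAAAAGAAAAABAAEAAAAAAIAEAAATCwAAEwsAAAIAAAAAAAAA////AAAAAAADP4f8A5H/////gA8DP8fggAP/////wAADPu/jgD//////4YADPg//8D/////7/+ADPw///X////////wBPx////////+///wBPz/////////f//gAPj9////////f/PAAPn7//////////OEAPH73/////////AMAPP33/////////AOAPPnwP///////wAPAHPvsH///////wBjgDPvt7///////4AZgBP3tt///////859wBnz93////////z93wPj93////////x9z8f51z////////w8h//817x///////wcB/38x5wf/////5g8AwCAz8AP/////wBsCQwCz8AP/////wAcCZgf7/gH/////nh8AYAf7/+D//////78A4IP9//x///////8AYIPH//////////8AAIAD+f////////8BAAAB+H////////8BACQh/j////////8B8HYA/z////////9//mZg/z////////8//idA/5////////8H/z8Af9///3////8D7z+Af/////////8B83+wB////v////8A8/+4Af////////8Aef+cEPf///////8AOP+OEH/////////AAP+AAB/////////AAH+AAAAP///////gAH8AAAgPv//////gAH8AABgHP//////wAH+AABgPf//////4cD8CPBAO//f////4MD8AHAAMP/n////8MCcADAAAj73/////n+YABAAAR53//////84AAAAAY5///////947/+AAMdf//////9z//8AAEc////////zgHwAAAN////////3gAAQAAP/////////AA4cH+H/5//8D/////+f/uB8Q//8AP////+f+OAAcf/8AH/////++HgOMX/8AH//vy/8/DgeEZ/8AH//nw/8f4AOE4/9wH//jwf8eeAIE4Pc8D//hwP+OH8AA4G9+D//A4D+OB4ABwg9/B/+AwA8OAYAB52s/Af/wQAYMAEwx/+c/gP/wAAAYGNj9/+8/gH/wAAA4APn///8/wD/wAADwAHn///8f4AP4QgBwAHH///8H4AB4DQBwAHH///8n8gD4zABQBHH///8D/GPzgIHQAOH///8j6E/ngAfYBMD///8D4wfnAAfYHIH/3/8B5wAHAAH8PcH/3/8E7sP//+AcPYB///8CYf//sf4AP4A///8A5///gH8Af4A///8D////8AOAP4Af//8P/////AAAH8gf//9//j/v/AAAA8///////gff/gAP4e///4///APefwAH/P///7f/+APePwAA/P/8f/v/8///P4AAPH3wDzt9g//vH/+AHABgHzt8g///D//geABgH3l8Mf//D//8fAAg3xh+eP//j//+fgAAz3I+/H/9j//+8AAIj7IEfB/9j//+8AAID5AAPg/5h//+8AAAB9AAHgfwB//8+AMB8/gAHgfgB//7/AORO/8AHgfgB//33kDZkf8CHAPxx//nzwBskB8DHAPR8//vgwAAAAUCGAIA8D/HEQAAAAA="/>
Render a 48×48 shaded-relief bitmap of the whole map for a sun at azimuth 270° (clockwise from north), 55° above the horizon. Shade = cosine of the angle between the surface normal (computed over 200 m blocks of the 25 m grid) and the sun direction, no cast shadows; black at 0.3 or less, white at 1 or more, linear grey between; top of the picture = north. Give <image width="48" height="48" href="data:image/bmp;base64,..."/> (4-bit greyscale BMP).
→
<image width="48" height="48" href="data:image/bmp;base64,Qk32BAAAAAAAAHYAAAAoAAAAMAAAADAAAAABAAQAAAAAAIAEAAATCwAAEwsAABAAAAAAAAAAAAAAABEREQAiIiIAMzMzAERERABVVVUAZmZmAHd3dwCIiIgAmZmZAKqqqgC7u7sAzMzMAN3d3QDu7u4A////ALy7yL7uQO+le8yncwa5d4zMyZy63cu7qqzMyM7tAu54y9uWVYq2ZqzLuru4rMq7ut3d2a7oCZm+ns23aLlEeM27qsu5nMqau97d2r7UTLKNkt7ZmYgjmM6qqcuJvMqIq+7t2s6y20yps07su6QWdc+6mbisy7p4vO7u2t6Gymz8xgftzNcmU8/Im5rMu5Z83N7u295p56/O7EKd3No0Qt+4qYzHm4jMuq3t3u117F3+zZVqu7UkFN+5aMyYib3biJvc7u2Gvnvt3amImjA3TN6FrLiHjLzKiM3svNqKvLzszsvMpANhXeiL3IVp3cq6qv/u3qnMq83riZrNtAMgzbupuWV83bqqq///yczLu7zmF7uomhEA3qpDuone26u7qv/+euyd7M62OKd7uCJB3rknqaruyau6mP7rjemu7aaaa9pQSFiq3qRLyXau2pmqqu7ZvbveyGfuet21I4mYvEK7umac7Kmqqu283e/reJz/qK3XRXmqlTy6mVa83cqpiP/Hzb3Wab7/2Zvad2VWh93JhEnNzMyomv/7jvxli93uy8u8mGVldb+5ZKqszMuYq/7ty+xGnO3dud7bplWKlJ6me7qru6mYme7u7dxkm93cq+7tl1Q1iL6Uerqauoh4mc3u7N2FeszLzu76NYp5pV3GRYiJqYiHd6zd3d2lac3L3e/lS9ybtmzcggSYaIiGZqve282WWuyd/d6lzsrNyGzc6TWYZ3ZWdqq927yGbefO7cqN65rNq8vttDRcyXVnZLuqypqVrnnt3czuyZnMq+3uUkl0uWvHIIrKiIeYzI7s3Kq8qIm7vf/aR5miBYzFR7vMdYll3KyJuZzNppze7v/pe8q4A1FMzbvLlnmVq2vMzKfdidrf7d7aqJmrdmJLyau7uXd3yr6qzLUp3uiO/+2bp5u4fLRbgJms24dVq9/rztt1nep97d3dp6unfNuZMHad3bhSXv7uzMvLm8mN7tzaesmXjbllEKV97cpjON3v2Zvuypet7e2nrHemvUA2Mscr3cunQ43ulr7uyorN3txo2keHxgOKurkkzcumeFv+bO7tupvN7tlo2SN5om22iZmSjus0mr3pz+3tyqvN7qh522Qibcyau2zUnrRsy92X7u7dyrvN7Jl87IQQy5Z4rM7FfIbO3Mp67u7u3Lu+2Zi+7ZIB3UdozO6Gq5q7u7vO7u7czdzet4ruuoEH23iGWeuKu825iJqZzu/tzMzLmGnceGAN2HqYZbu7q8zbg6ubeO7bvMuYqqiqVnm5lIu5QWrsm8y7dN2dsq3KvMy5eLyYuovLhXmphRjtvMqZiO6d5yvczdy7pZ3s3ZvZdzi4rCfuvNuZl77L22aq3ty7ha7cu2inpyu3znm9uc3Jlo7b3Kqoa9zLWN25h4yomEmayt3bp5zth4zczavJaLzJWtqZqcuomoWamczLyXzvtpzM3rnKZ7y3V7y7qcupm7h6qszM2I7/1ovM7smoaKuGmZvKqaq6q7uZq9272J7v2KzcztqYZXqHmYmqmqq6qqmtyg=="/>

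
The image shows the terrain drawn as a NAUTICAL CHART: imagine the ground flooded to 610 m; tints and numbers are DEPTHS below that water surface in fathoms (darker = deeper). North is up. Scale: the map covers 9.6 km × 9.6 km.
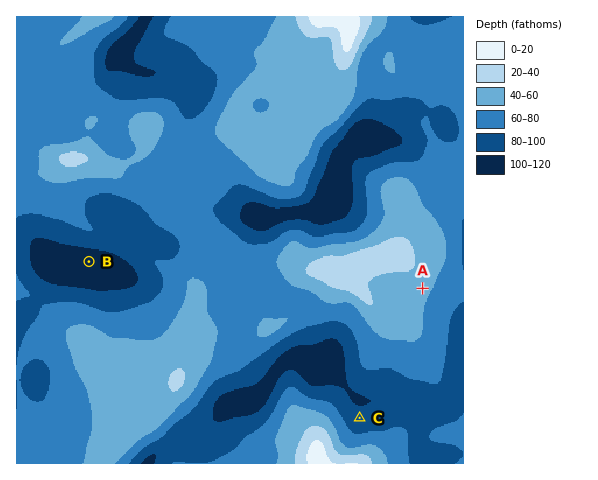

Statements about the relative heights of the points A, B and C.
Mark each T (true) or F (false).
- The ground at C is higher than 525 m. F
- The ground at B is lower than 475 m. T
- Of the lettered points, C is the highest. F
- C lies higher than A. F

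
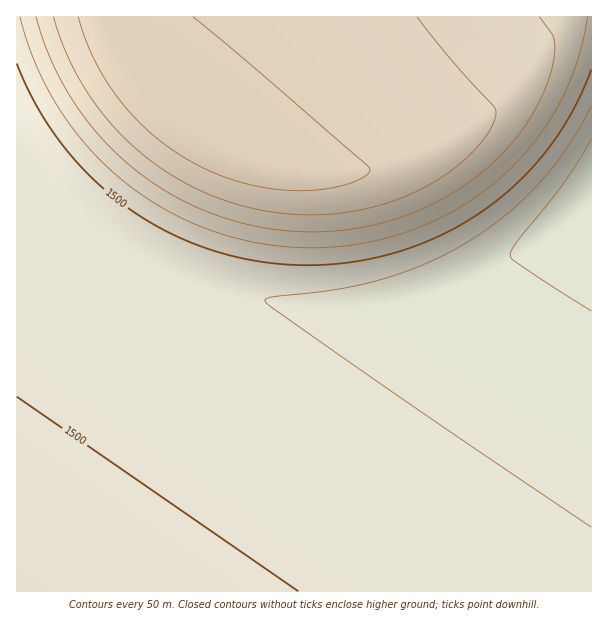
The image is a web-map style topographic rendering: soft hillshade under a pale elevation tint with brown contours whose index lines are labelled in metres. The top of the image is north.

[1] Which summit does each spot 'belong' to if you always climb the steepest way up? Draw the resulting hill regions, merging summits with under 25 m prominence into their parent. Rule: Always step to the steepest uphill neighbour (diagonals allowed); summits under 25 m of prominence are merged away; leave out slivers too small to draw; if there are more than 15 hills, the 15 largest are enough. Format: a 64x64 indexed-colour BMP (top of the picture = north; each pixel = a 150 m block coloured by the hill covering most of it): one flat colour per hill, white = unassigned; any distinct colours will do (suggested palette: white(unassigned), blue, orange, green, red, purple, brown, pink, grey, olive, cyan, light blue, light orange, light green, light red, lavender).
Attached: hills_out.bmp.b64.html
<image width="64" height="64" href="data:image/bmp;base64,Qk12CAAAAAAAAHYAAAAoAAAAQAAAAEAAAAABAAQAAAAAAAAIAAATCwAAEwsAABAAAAAAAAAA////ALR3HwAOf/8ALKAsACgn1gC9Z5QAS1aMAMJ34wB/f38AIr28AM++FwDox64AeLv/AIrfmACWmP8A1bDFABEREREREREREREREREREREREREREREREREREREREREREREREREREREREREREREREREREREREREREREREREREREREREREREREREREREREREREREREREREREREREREREREREREREREREREREREREREREREREREREREREREREREREREREREREREREREREREREREREREREREREREREREREREREREREREREREREREREREREREREREREREREREREREREREREREREREREREREREREREREREREREREREREREREREREREREREREREREREREREREREREREREREREREREREREREREREREREREREREREREREREREREREREREREREREREREREREREREREREREREREREREREREREREREREREREREREREREREREREREREREREREREREREREREREREREREREREREREREREREREREREREREREREREREREREREREREREREREREREREREREREREREREREREREREREREREREREREREREREREREREREREREREREREREREREREREREREREREREREREREREREREREREREREREREREREREREREREREREREREREREREREREREREREREREREREREREREREREREREREREREREREREREREREREREREREREREREREREREREREREREREREREREREREREREREREREREREREREREREREREREREREREREREREREREREREREREREREREREREREREREREREREREREREREREREREREREREREREREREREREREREREREREREREREREREREREREREREREREREREREREREREREREREREREREREREREREREREREREREREREREREREREREREREREREREREREREREREREREREREREREREREREREREREREREREREREREREREREREREREREREREREREREREREREREREREREREREREREREREREREREREREREREREREREREREREREREREREREREREREREREREREREREREREREREREREREREREREREREREREREREREREREREREREREREREREREREREREREREREREREREREREREREREREREREREREREREREREREREREREREREREREREREREREREREREREREREREREREREREREREREREREREREREREREREREREREREREREREREREREREREREREREREREREREREREREREREREREREREREREREREREREREREREREREREREREREREREREREREREREREREREREREREREREREREREREREREiIiIiIiIiIREREREREREREREREREREREREREREREiIiIiIiIiIiIiIiERERERERERERERERERERERERESIiIiIiIiIiIiIiIiIiIRERERERERERERERERERERIiIiIiIiIiIiIiIiIiIiIiIhERERERERERERERERESIiIiIiIiIiIiIiIiIiIiIiIiIhEREREREREREREREiIiIiIiIiIiIiIiIiIiIiIiIiIiIhEREREREREREREiIiIiIiIiIiIiIiIiIiIiIiIiIiIiIRERERERERERIiIiIiIiIiIiIiIiIiIiIiIiIiIiIiIiIRERERERERIiIiIiIiIiIiIiIiIiIiIiIiIiIiIiIiIiERERERERIiIiIiIiIiIiIiIiIiIiIiIiIiIiIiIiIiIhERERERIiIiIiIiIiIiIiIiIiIiIiIiIiIiIiIiIiIiIhERERIiIiIiIiIiIiIiIiIiIiIiIiIiIiIiIiIiIiIiIRERIiIiIiIiIiIiIiIiIiIiIiIiIiIiIiIiIiIiIiIhERIiIiIiIiIiIiIiIiIiIiIiIiIiIiIiIiIiIiIiIiERIiIiIiIiIiIiIiIiIiIiIiIiIiIiIiIiIiIiIiIiIRIiIiIiIiIiIiIiIiIiIiIiIiIiIiIiIiIiIiIiIiIhIiIiIiIiIiIiIiIiIiIiIiIiIiIiIiIiIiIiIiIiIiIiIiIiIiIiIiIiIiIiIiIiIiIiIiIiIiIiIiIiIiIiIiIiIiIiIiIiIiIiIiIiIiIiIiIiIiIiIiIiIiIiIiIiIiIiIiIiIiIiIiIiIiIiIiIiIiIiIiIiIiIiIiIiIiIiIiIiIiIiIiIiIiIiIiIiIiIiIiIiIiIiIiIiIiIiIiIiIiIiIiIiIiIiIiIiIiIiIiIiIiIiIiIiIiIiIiIiIiIiIiIiIiIiIiIiIiIiIiIiIiIiIiIiIiIiIiIiIiIiIiIiIiIiIiIiIiIiIiIiIiIiIiIiIiIiIiIiIiIiIiIiIiIiIiIiIiIiIiIiIiIiIiIiIiIiIiIiIiIiIiIiIiIiIiIiIiIiIiIiIiIiIiIiIiIiIiIiIiIiIiIiIiIiIiIiIiIiIiIiIiIiIiIiIiIiIiIiIiIiIiIiIiIiIiIiIiIiIiIiIiIiIiIiIiIiIiIiIiIiIiIiIiIiIiIiIiIiIiIiIiIiIiIiIiIiIiIiIiIiIiIiIiIiIiIiIiIiIiIiIiIiIiIiIiIiIiIiIiIiIiIiIiIiIiIiIiIiIiIiIiIiIiIiIiIiIiIiIiIiIiIiIiIiIiIiIiIiIiIiIiIiIiIiIiIiIiIiIiIiIiIiIiIiIiIiIiIiIiIiIi"/>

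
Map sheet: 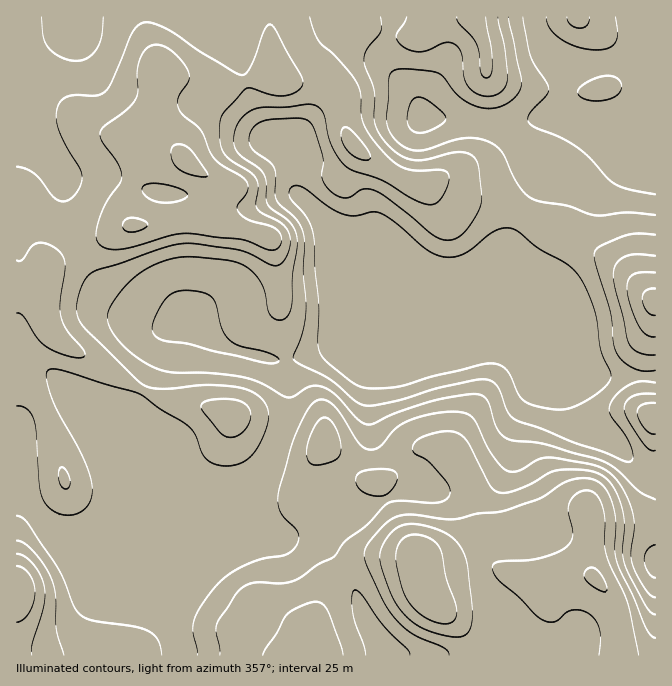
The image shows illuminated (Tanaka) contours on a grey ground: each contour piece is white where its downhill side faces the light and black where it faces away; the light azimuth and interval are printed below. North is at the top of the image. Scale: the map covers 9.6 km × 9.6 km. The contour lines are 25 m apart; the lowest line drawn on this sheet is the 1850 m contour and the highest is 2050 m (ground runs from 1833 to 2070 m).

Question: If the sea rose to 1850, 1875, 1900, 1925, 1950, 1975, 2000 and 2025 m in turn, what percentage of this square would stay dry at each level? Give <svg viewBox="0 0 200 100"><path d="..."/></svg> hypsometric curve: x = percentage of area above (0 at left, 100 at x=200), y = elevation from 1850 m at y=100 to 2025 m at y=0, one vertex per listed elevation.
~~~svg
<svg viewBox="0 0 200 100"><path d="M192 100l-29-14-19-15-22-14-45-14-34-14-22-15-12-14"/></svg>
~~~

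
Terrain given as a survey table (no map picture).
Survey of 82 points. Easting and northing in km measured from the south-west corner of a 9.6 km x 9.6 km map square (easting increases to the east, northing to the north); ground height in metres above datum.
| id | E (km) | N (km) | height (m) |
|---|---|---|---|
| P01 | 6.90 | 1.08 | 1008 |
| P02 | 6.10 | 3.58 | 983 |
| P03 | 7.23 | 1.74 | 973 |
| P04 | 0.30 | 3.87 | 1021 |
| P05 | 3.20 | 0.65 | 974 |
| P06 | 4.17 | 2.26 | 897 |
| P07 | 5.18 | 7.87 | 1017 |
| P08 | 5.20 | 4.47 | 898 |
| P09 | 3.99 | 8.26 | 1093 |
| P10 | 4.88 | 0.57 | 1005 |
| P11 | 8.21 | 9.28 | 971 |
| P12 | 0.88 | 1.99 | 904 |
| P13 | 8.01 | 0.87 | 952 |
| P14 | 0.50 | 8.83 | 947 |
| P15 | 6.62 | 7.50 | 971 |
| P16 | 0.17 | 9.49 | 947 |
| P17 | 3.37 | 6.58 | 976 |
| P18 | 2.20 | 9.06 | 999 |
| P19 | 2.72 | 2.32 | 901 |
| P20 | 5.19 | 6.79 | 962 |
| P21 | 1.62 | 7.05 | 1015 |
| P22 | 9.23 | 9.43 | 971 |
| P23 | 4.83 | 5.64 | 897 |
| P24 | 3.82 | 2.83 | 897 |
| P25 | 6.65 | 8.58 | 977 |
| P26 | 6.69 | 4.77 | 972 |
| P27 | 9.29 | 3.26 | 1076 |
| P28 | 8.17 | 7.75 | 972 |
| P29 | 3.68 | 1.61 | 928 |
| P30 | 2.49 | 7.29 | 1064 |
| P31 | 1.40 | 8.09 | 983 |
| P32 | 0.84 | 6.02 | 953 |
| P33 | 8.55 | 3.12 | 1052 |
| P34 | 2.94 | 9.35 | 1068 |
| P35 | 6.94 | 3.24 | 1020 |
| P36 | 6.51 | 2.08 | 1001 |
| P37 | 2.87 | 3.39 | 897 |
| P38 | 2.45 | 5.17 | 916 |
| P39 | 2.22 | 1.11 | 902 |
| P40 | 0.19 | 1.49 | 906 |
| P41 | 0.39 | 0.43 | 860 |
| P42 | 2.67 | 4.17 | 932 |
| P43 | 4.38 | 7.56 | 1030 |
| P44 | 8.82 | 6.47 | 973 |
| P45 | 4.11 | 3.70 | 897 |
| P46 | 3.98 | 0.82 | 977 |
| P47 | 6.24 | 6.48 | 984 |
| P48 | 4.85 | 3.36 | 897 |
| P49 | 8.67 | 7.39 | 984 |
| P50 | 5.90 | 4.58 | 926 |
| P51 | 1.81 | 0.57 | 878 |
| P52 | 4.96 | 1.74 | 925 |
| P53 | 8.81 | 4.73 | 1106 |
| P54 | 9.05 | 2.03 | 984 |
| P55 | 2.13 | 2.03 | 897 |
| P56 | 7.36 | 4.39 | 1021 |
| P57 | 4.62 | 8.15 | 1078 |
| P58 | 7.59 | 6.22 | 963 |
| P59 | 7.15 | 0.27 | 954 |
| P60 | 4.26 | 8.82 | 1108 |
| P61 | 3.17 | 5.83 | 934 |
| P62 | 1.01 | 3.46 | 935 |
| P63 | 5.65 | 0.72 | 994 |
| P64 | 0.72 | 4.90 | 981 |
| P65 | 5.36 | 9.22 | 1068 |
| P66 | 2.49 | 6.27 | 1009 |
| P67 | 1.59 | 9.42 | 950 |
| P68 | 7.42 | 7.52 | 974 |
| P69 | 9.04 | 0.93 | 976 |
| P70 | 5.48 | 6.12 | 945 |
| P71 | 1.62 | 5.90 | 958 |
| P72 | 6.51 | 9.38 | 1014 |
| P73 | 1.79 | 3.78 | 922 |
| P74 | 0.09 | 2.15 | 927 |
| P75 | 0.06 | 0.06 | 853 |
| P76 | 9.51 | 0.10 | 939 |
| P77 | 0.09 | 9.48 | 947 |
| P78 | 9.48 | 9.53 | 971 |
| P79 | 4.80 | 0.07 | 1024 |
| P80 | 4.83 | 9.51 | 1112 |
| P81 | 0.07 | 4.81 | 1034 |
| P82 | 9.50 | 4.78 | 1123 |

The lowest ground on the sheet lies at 855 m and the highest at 1130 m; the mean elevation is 970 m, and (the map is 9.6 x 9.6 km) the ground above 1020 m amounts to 17.6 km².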